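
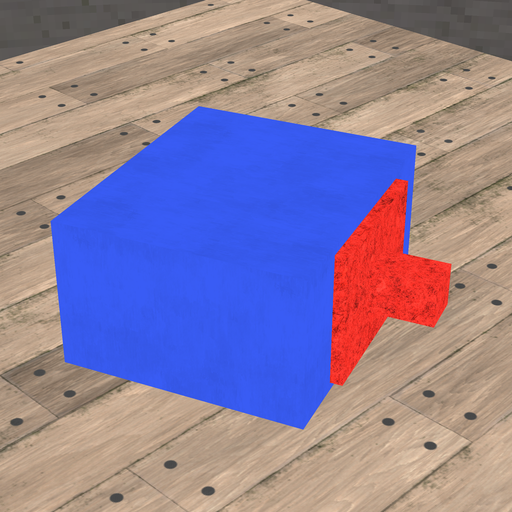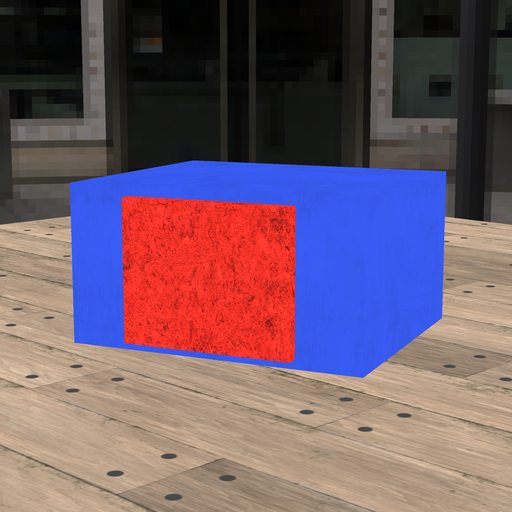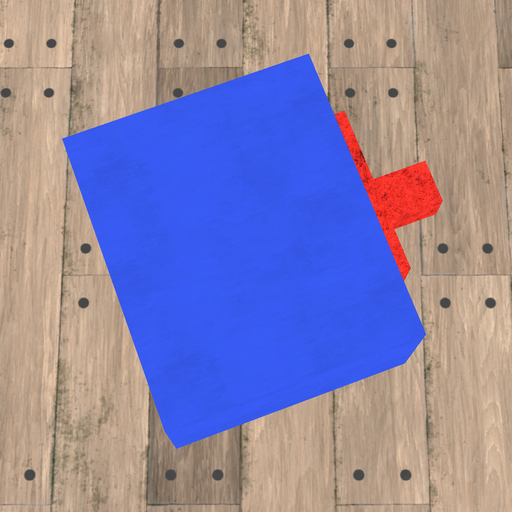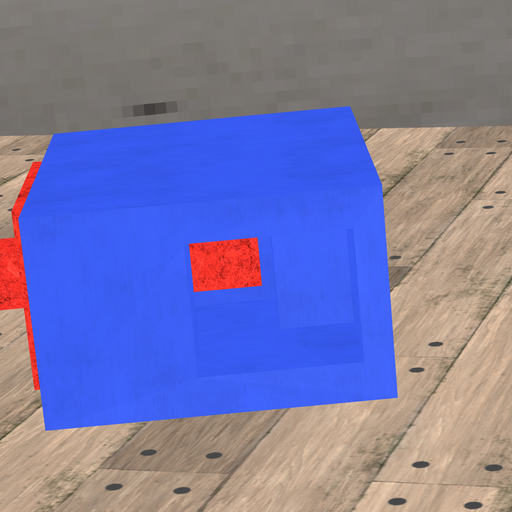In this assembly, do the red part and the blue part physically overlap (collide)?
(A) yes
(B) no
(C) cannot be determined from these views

(B) no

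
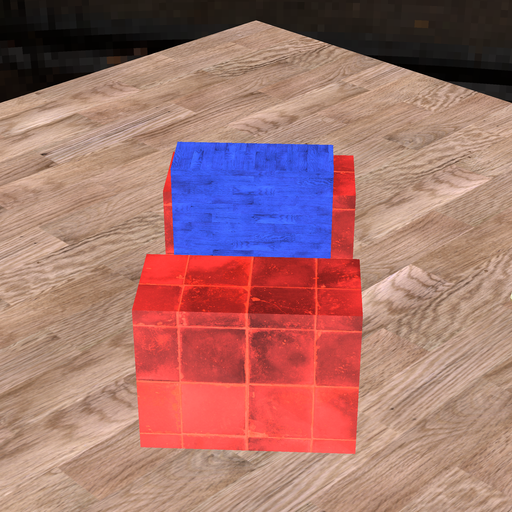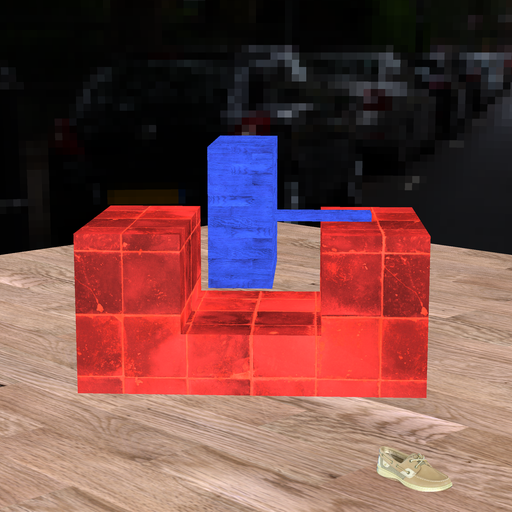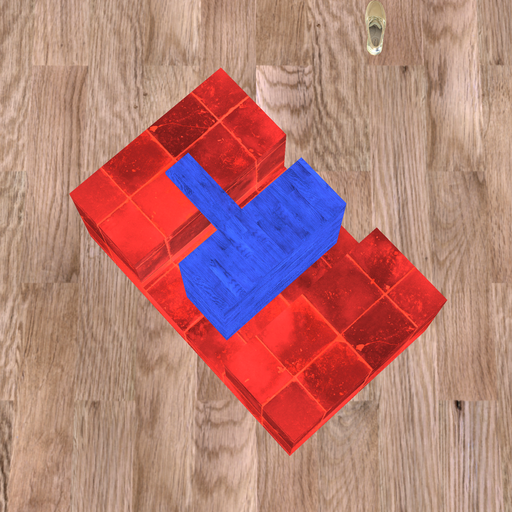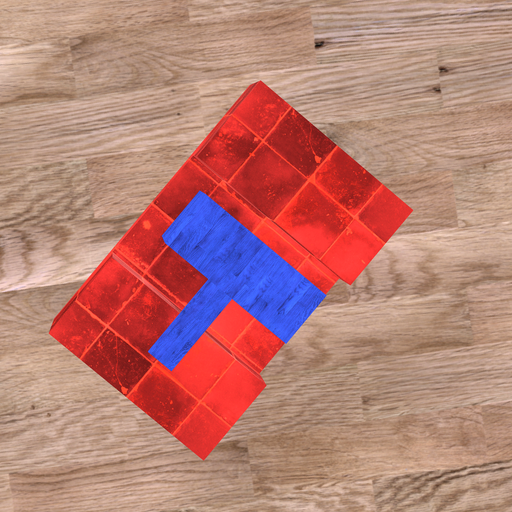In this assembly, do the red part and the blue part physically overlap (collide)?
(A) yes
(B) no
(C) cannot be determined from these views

(B) no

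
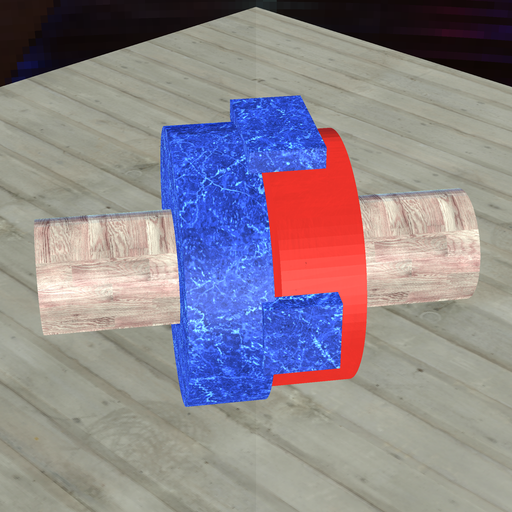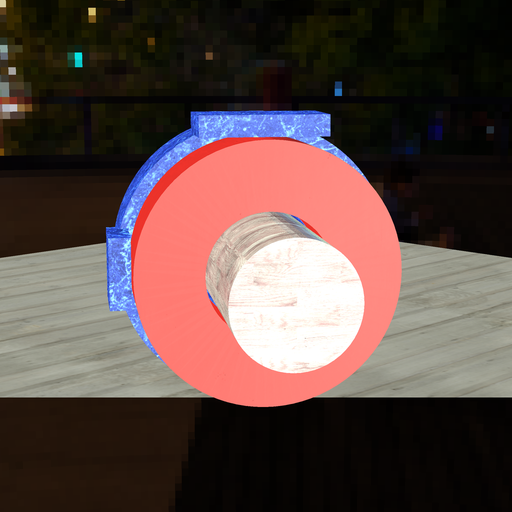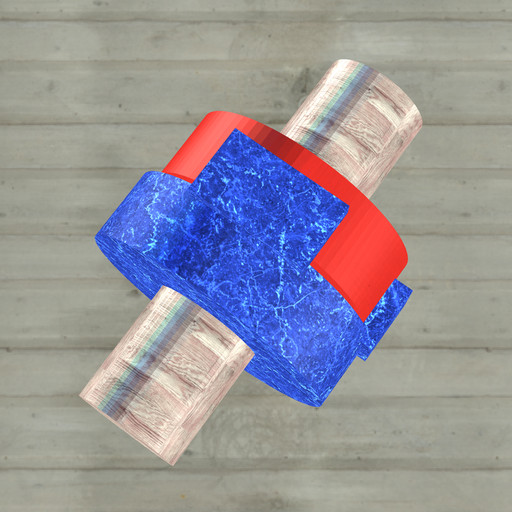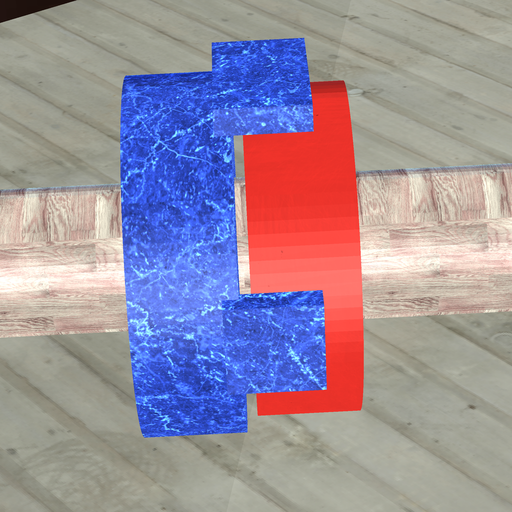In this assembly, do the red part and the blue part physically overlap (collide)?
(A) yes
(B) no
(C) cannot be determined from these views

(B) no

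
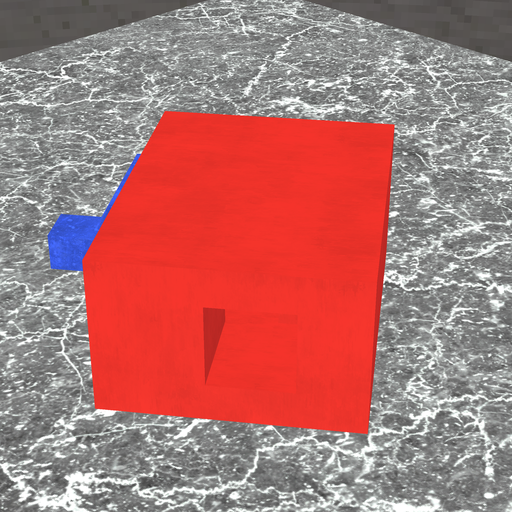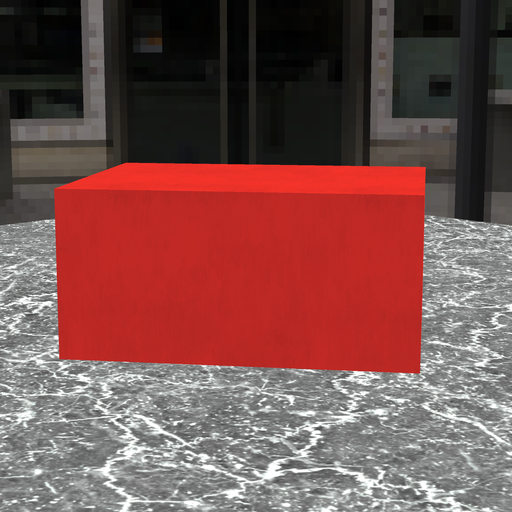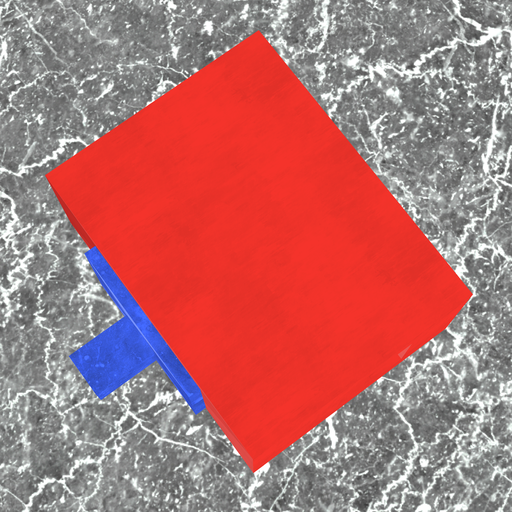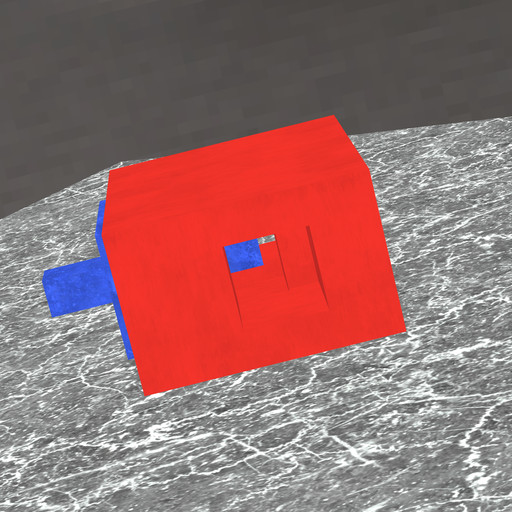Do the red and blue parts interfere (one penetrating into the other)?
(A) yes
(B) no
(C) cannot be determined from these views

(B) no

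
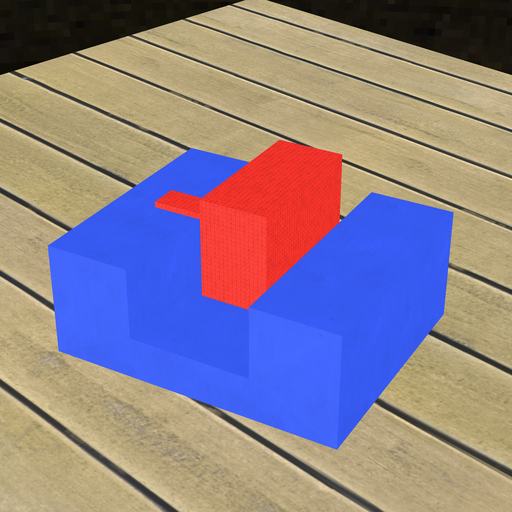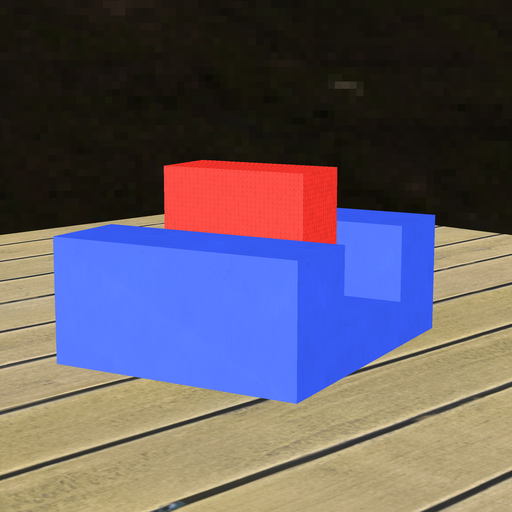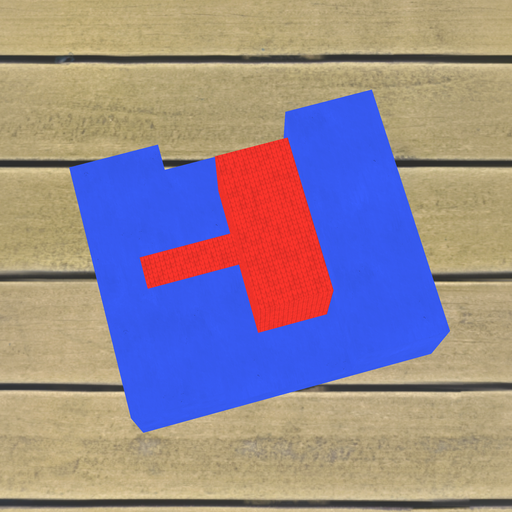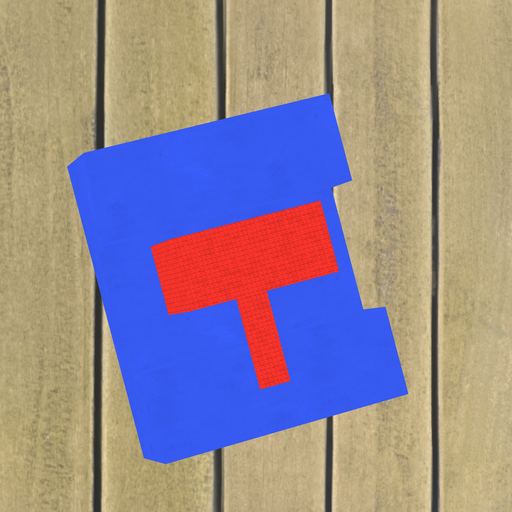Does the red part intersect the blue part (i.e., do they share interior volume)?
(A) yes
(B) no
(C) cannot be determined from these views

(B) no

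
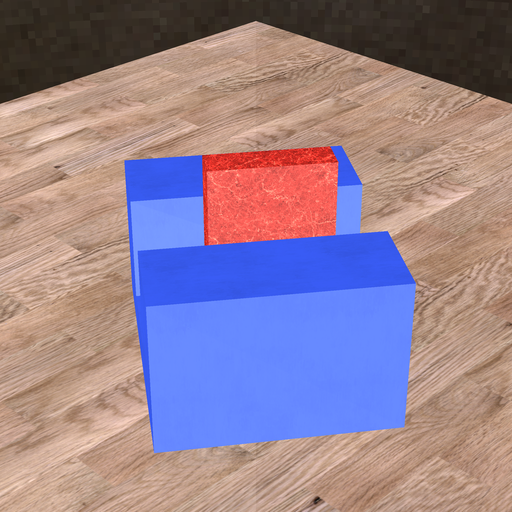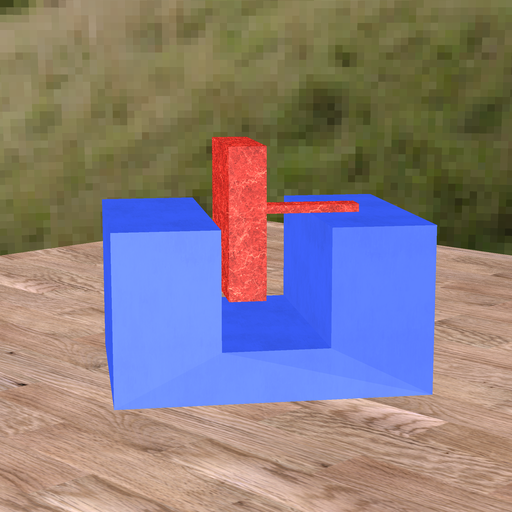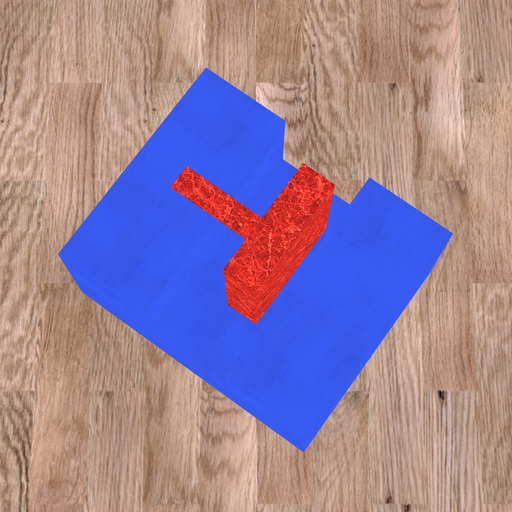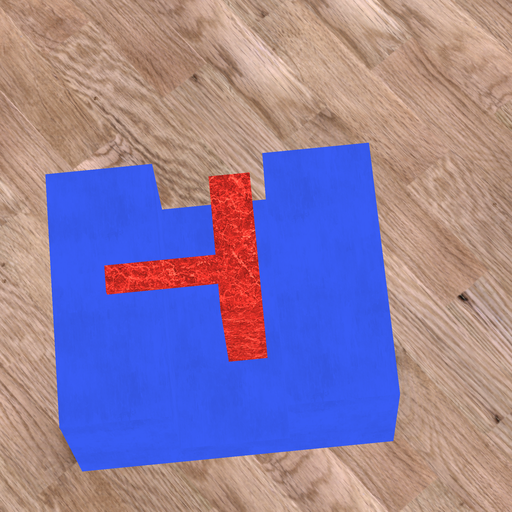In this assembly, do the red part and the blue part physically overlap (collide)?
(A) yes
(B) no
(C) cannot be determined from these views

(B) no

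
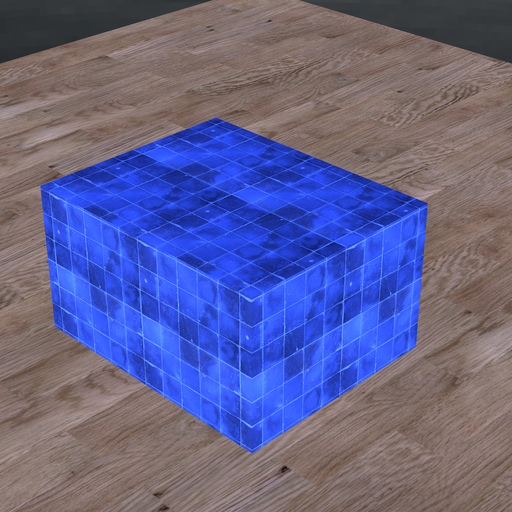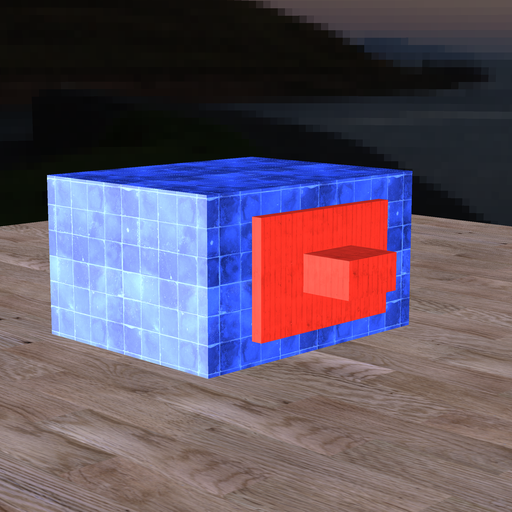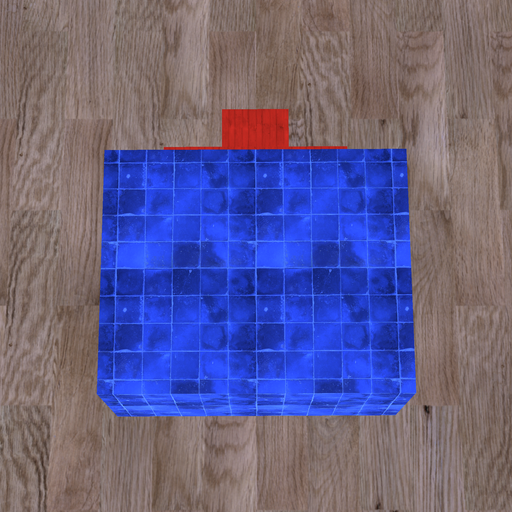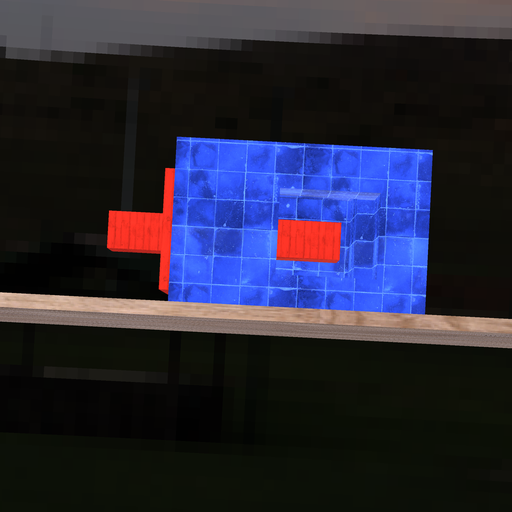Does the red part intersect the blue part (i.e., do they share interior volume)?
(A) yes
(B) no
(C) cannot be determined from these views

(B) no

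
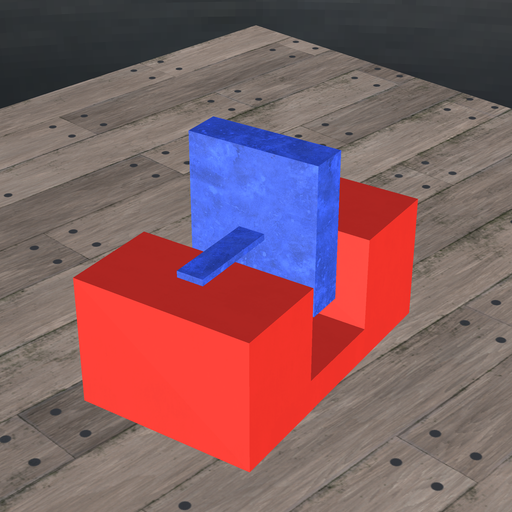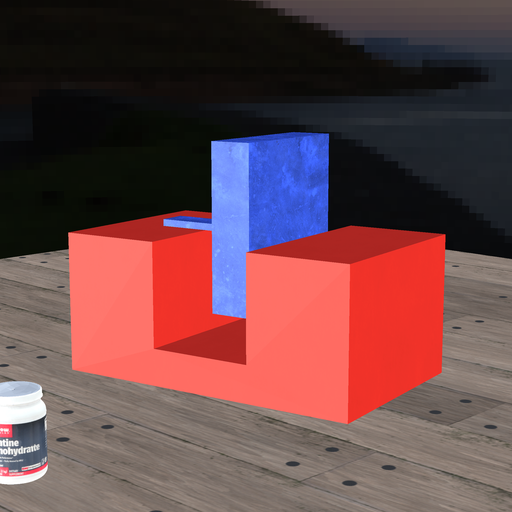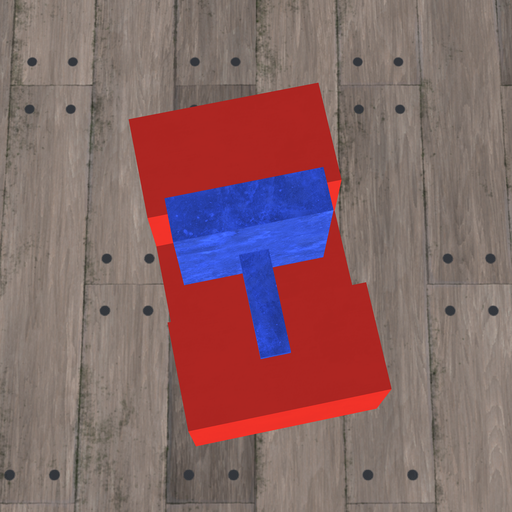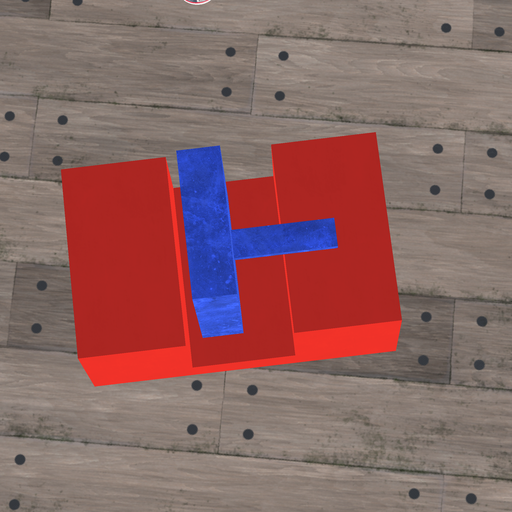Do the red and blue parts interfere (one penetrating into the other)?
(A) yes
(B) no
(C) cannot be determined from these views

(B) no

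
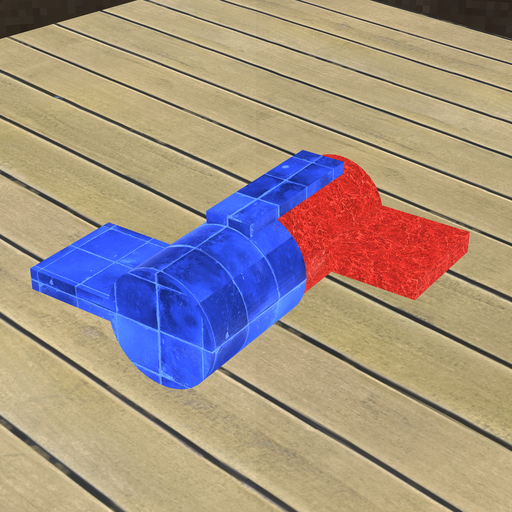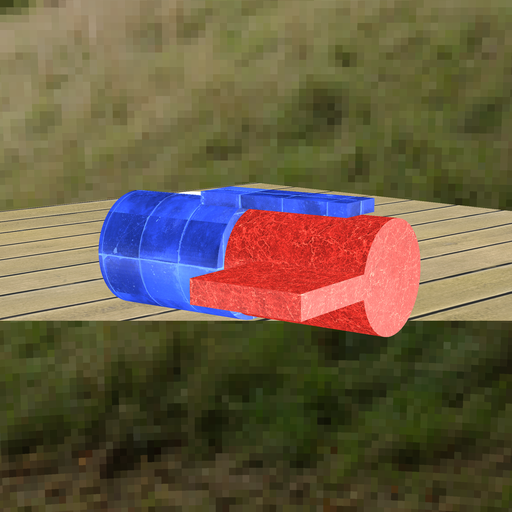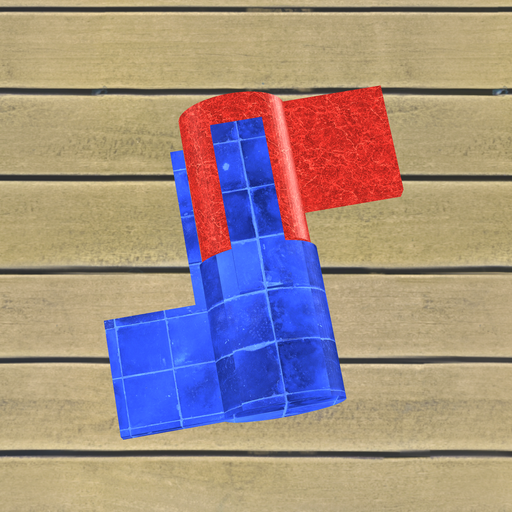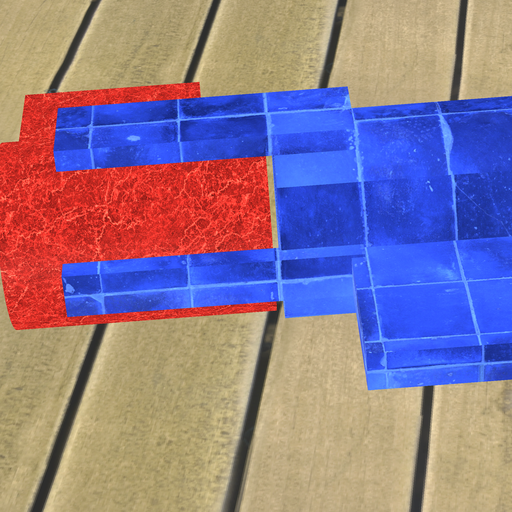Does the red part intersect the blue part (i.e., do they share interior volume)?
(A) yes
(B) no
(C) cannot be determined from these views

(B) no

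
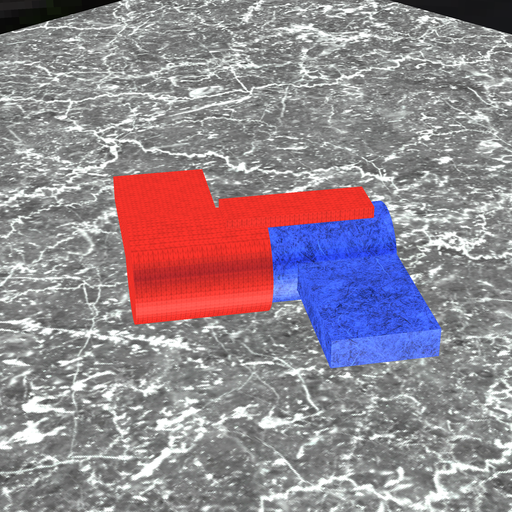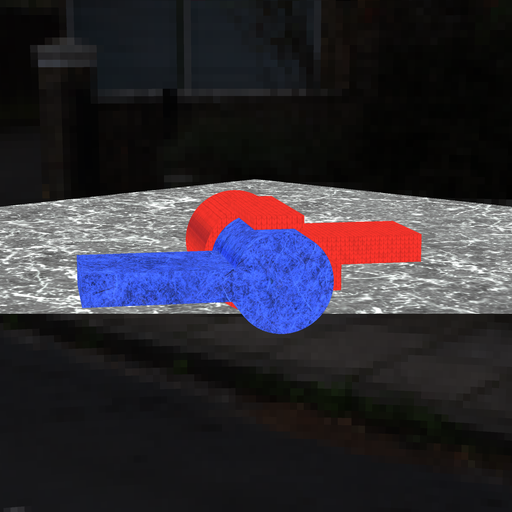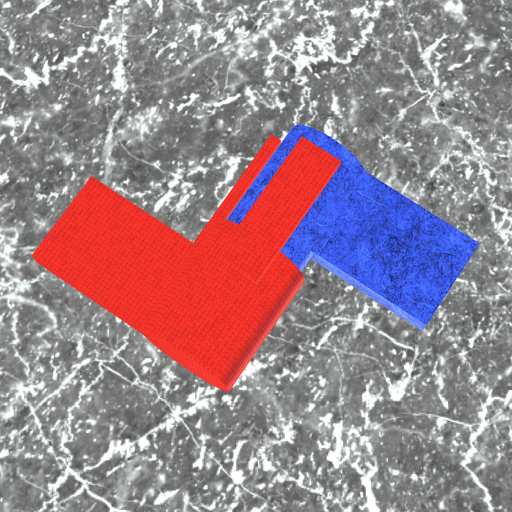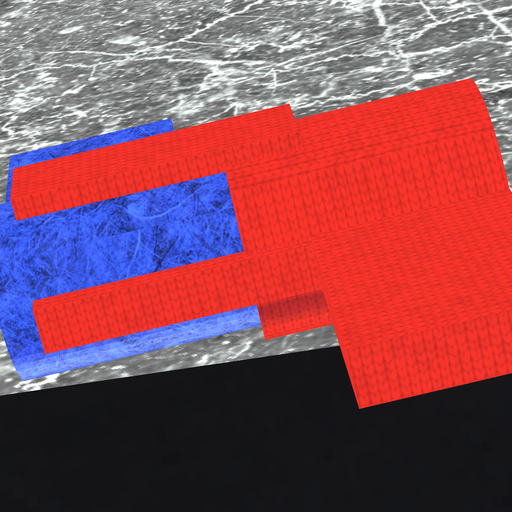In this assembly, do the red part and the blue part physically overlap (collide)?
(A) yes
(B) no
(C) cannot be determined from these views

(A) yes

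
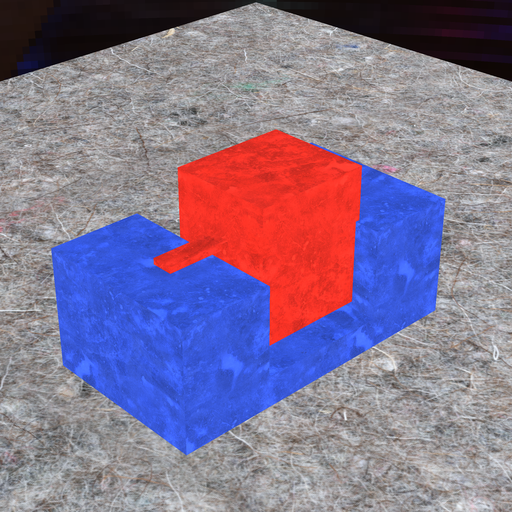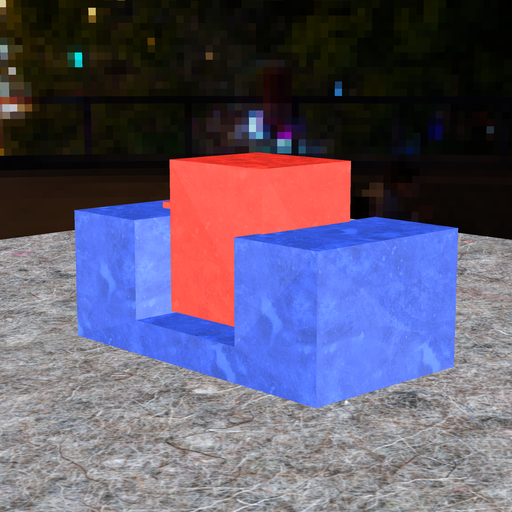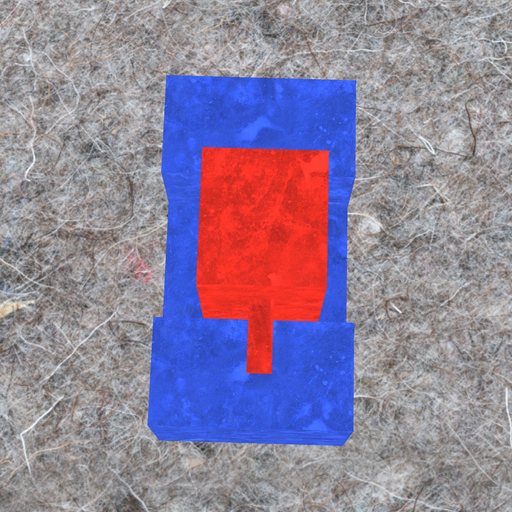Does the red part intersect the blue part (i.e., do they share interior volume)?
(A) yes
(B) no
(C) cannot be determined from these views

(C) cannot be determined from these views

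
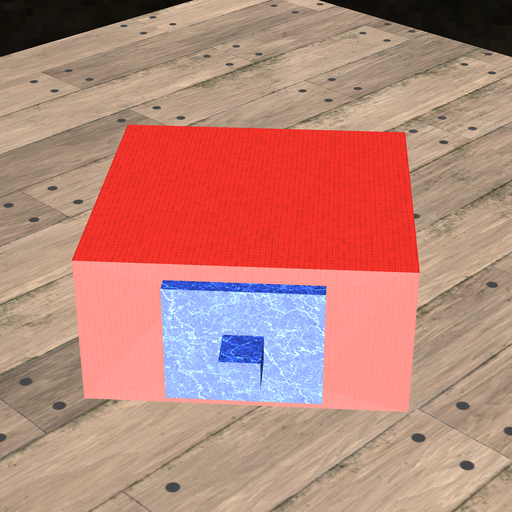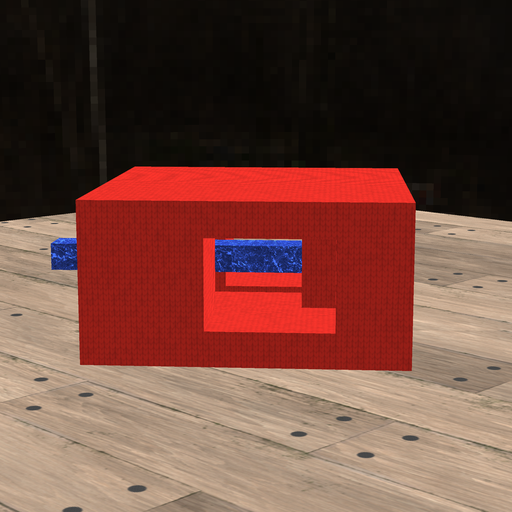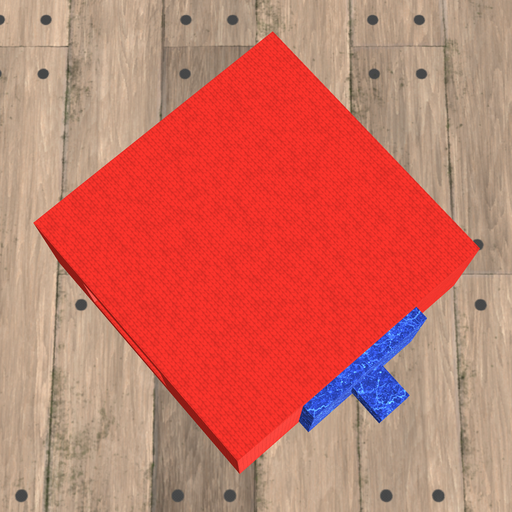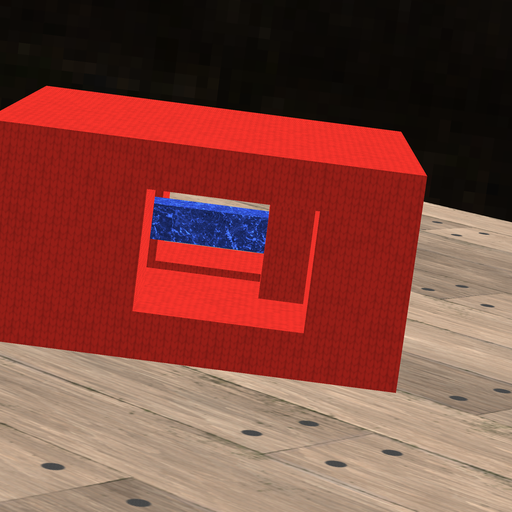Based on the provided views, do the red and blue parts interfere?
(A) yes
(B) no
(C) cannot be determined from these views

(A) yes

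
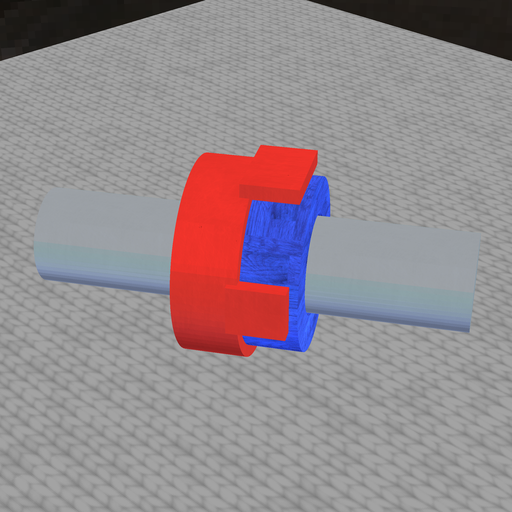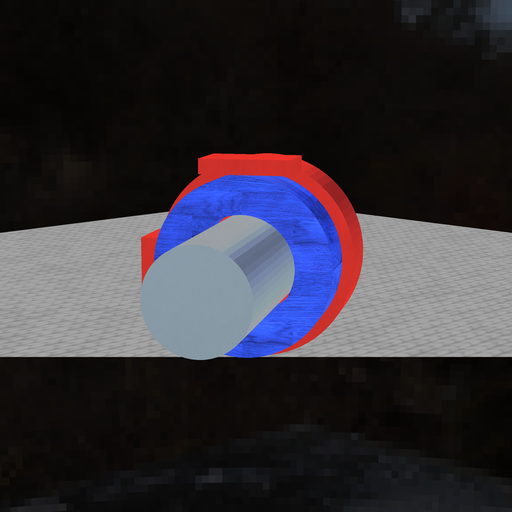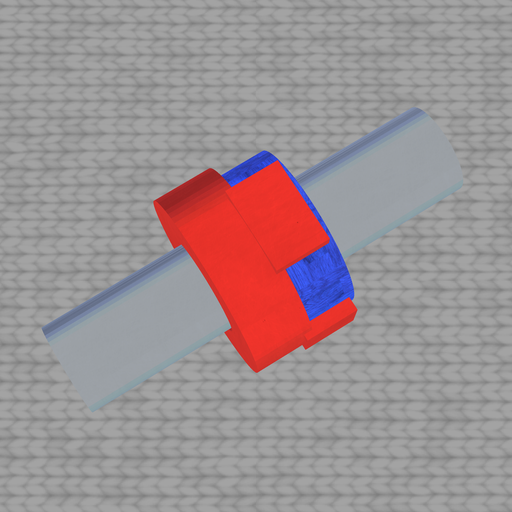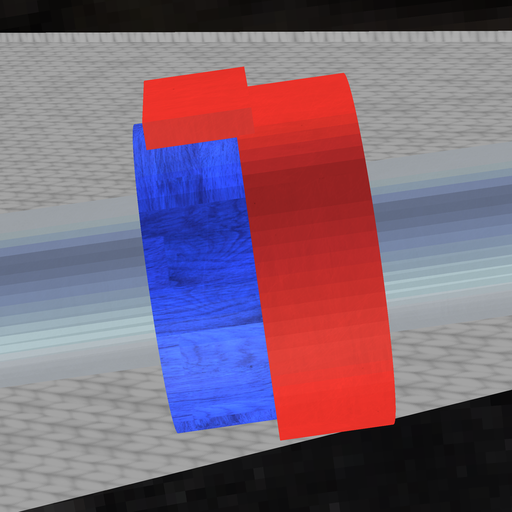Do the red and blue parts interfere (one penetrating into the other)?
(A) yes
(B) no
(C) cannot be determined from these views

(A) yes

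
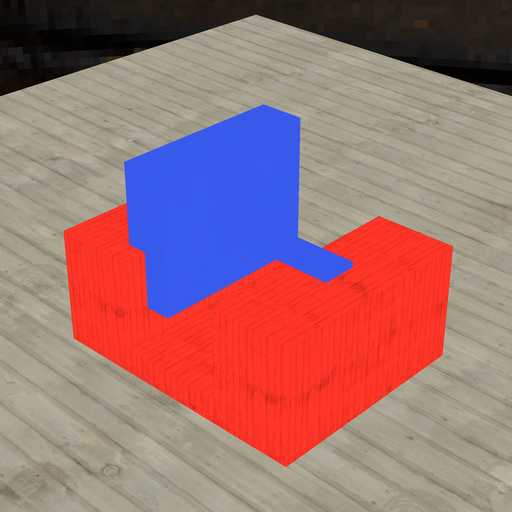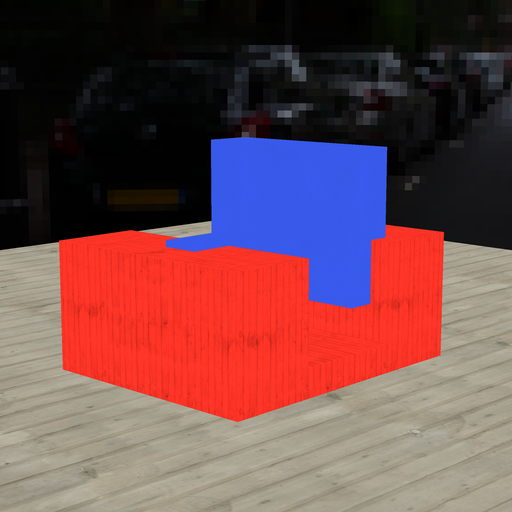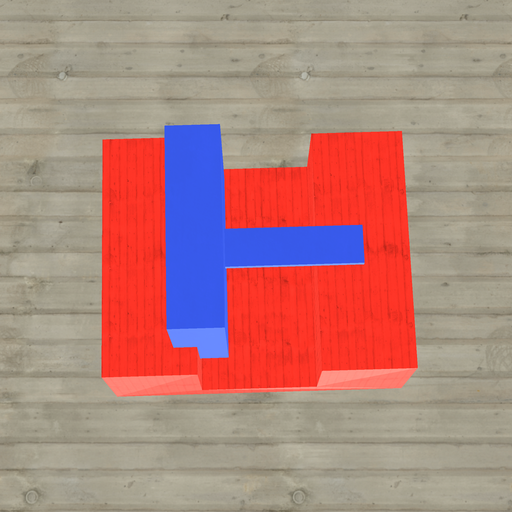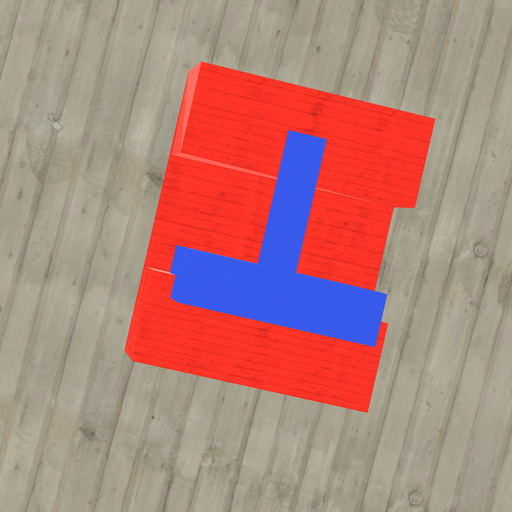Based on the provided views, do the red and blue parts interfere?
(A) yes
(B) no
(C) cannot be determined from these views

(A) yes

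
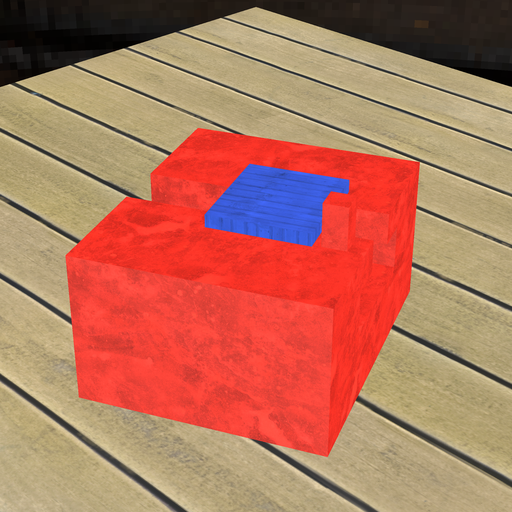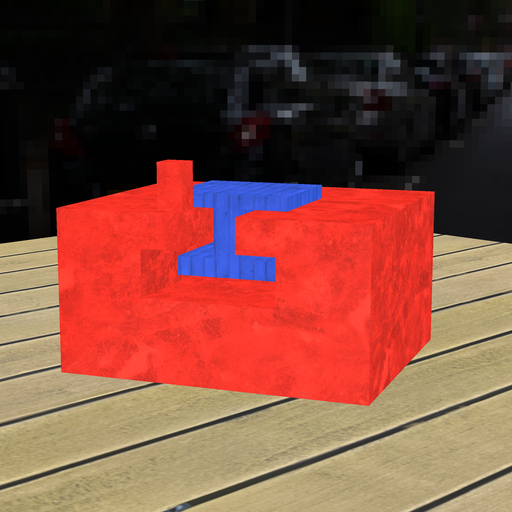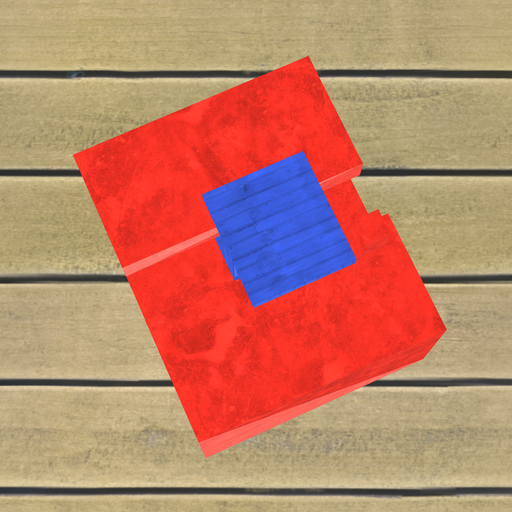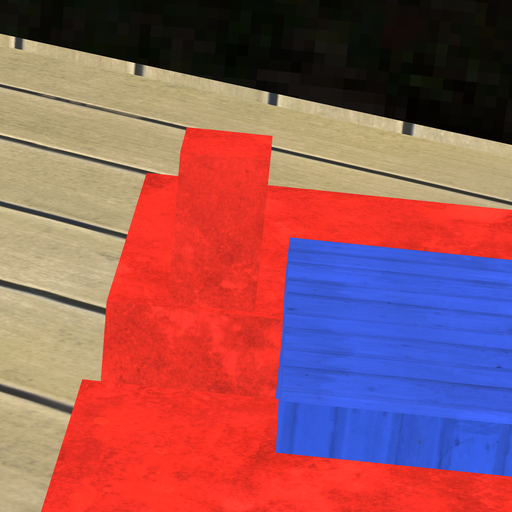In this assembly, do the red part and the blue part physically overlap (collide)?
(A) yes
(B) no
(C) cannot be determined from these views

(B) no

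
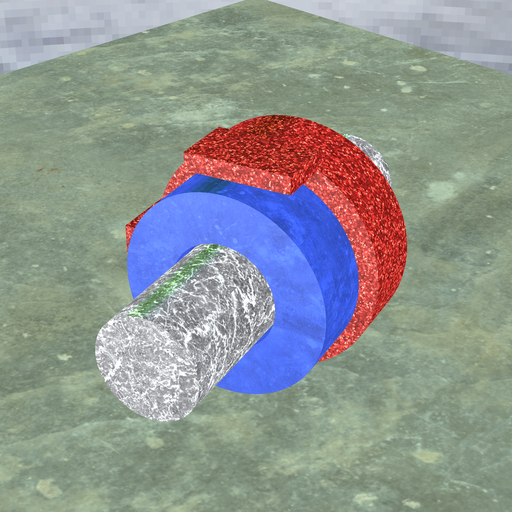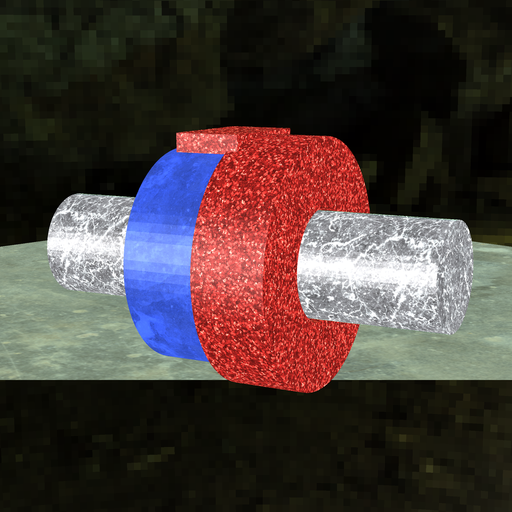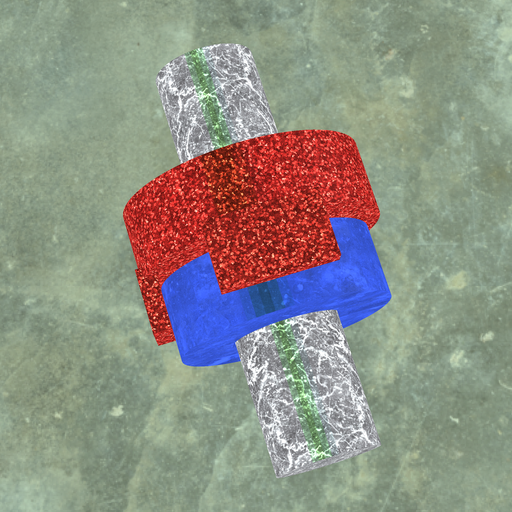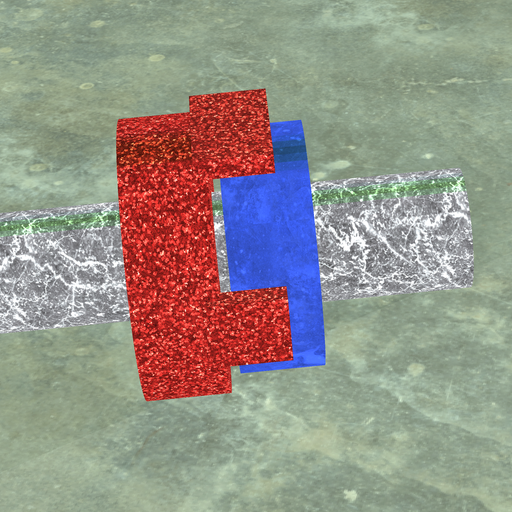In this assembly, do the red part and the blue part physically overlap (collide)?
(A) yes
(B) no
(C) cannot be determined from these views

(B) no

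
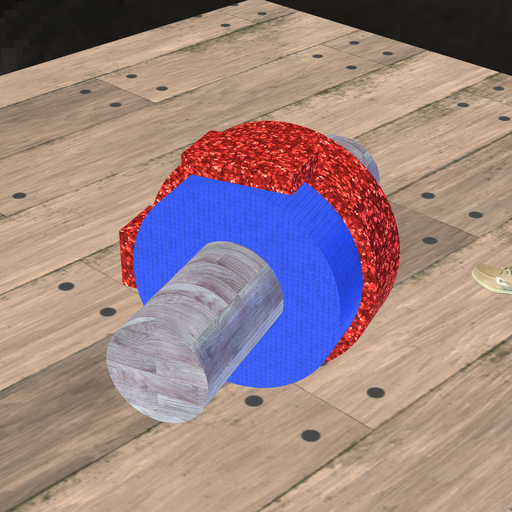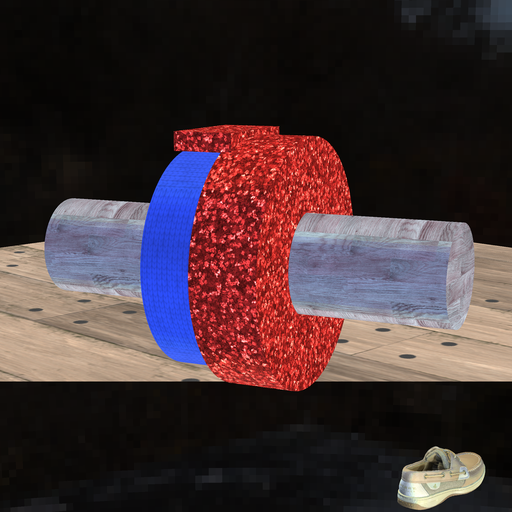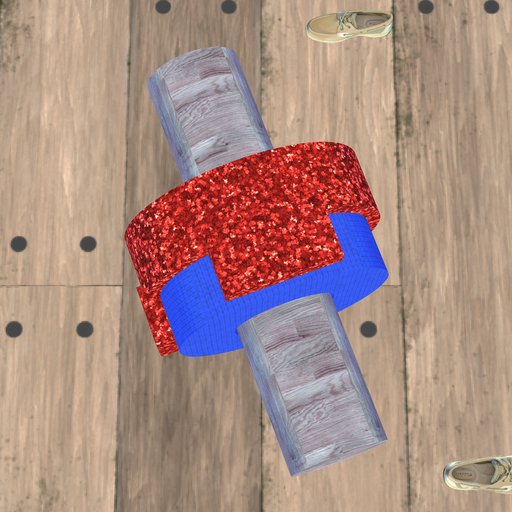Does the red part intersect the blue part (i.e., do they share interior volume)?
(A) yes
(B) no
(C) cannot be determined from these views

(A) yes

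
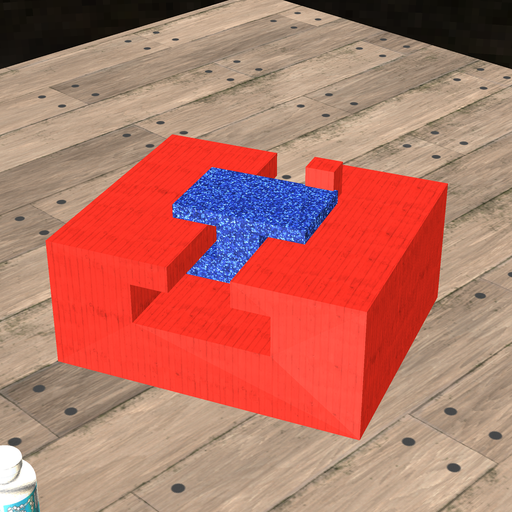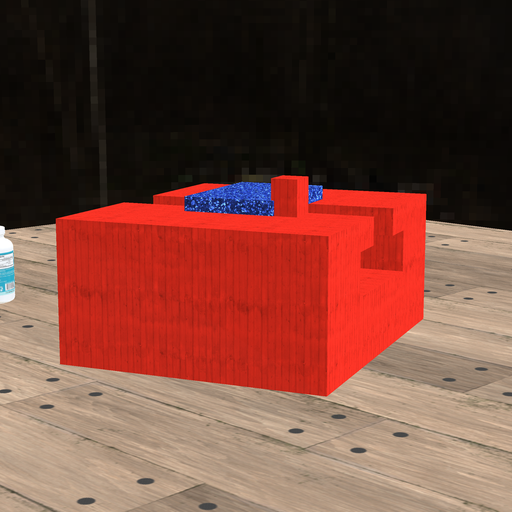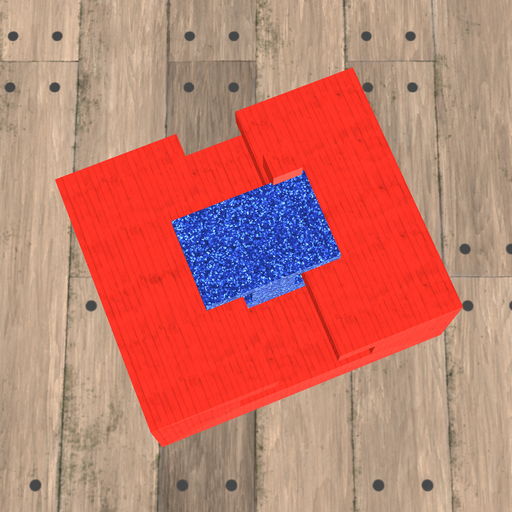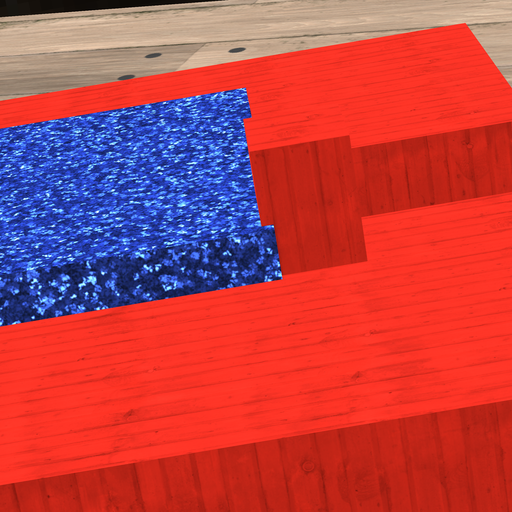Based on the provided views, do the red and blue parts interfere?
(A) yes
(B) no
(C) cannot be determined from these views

(A) yes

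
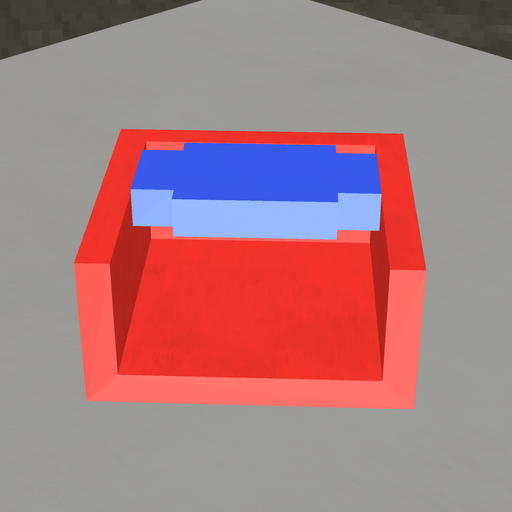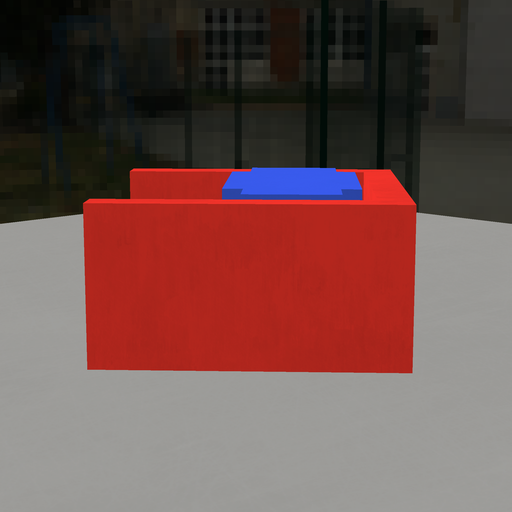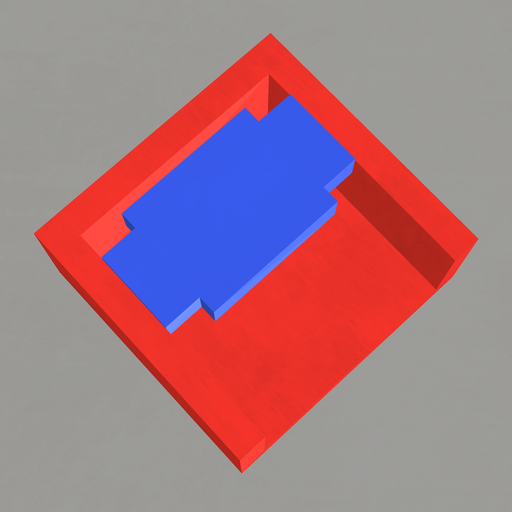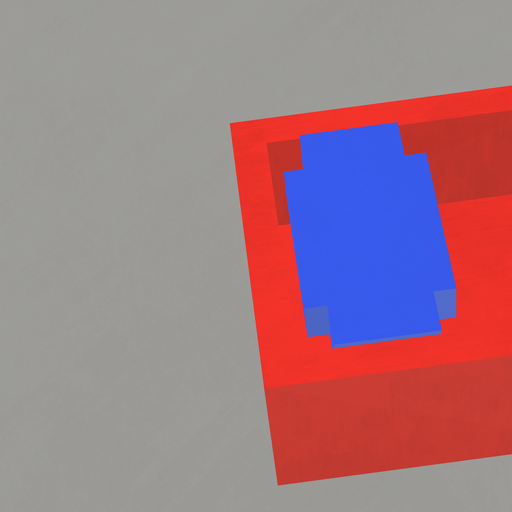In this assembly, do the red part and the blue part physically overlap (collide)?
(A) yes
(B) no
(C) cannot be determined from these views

(B) no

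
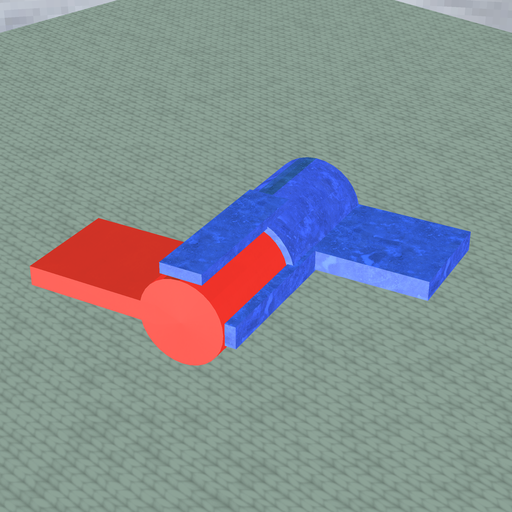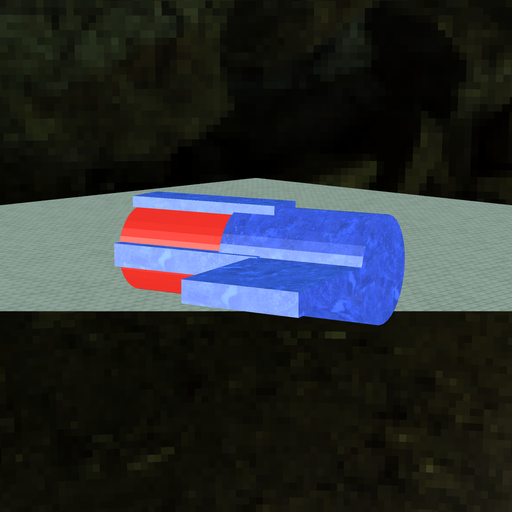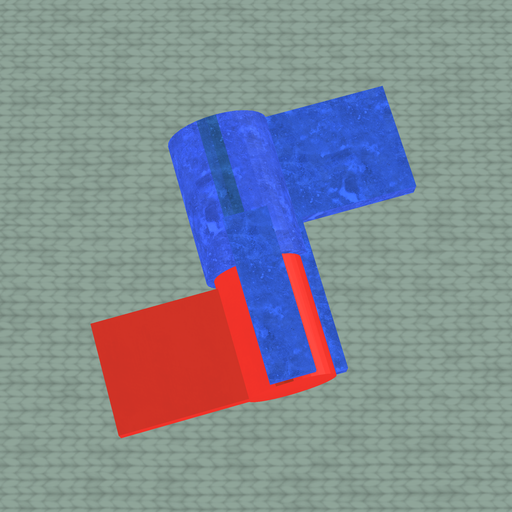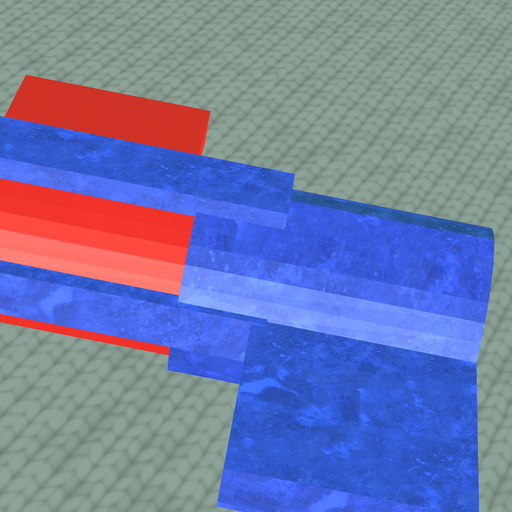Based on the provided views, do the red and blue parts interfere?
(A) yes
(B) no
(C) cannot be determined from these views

(A) yes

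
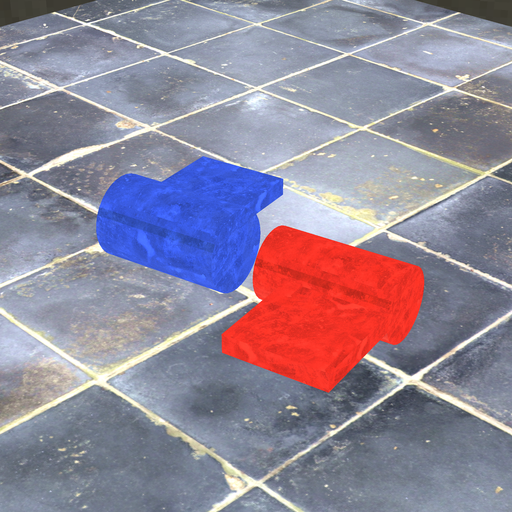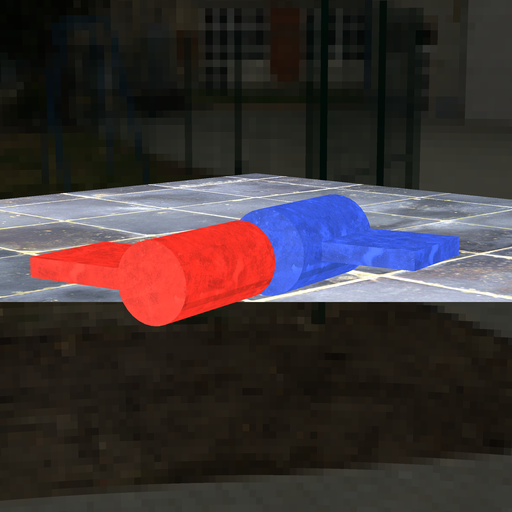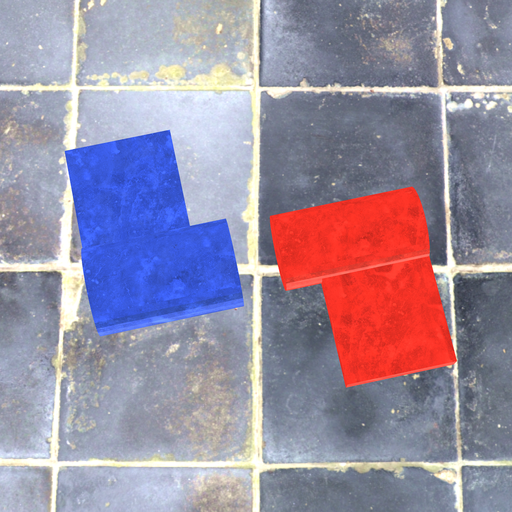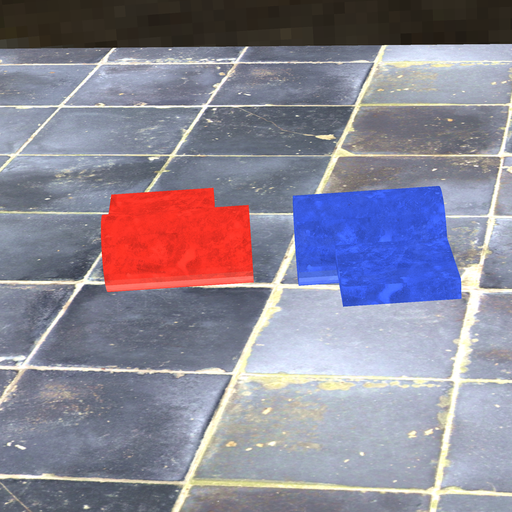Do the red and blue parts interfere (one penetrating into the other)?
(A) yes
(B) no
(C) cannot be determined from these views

(B) no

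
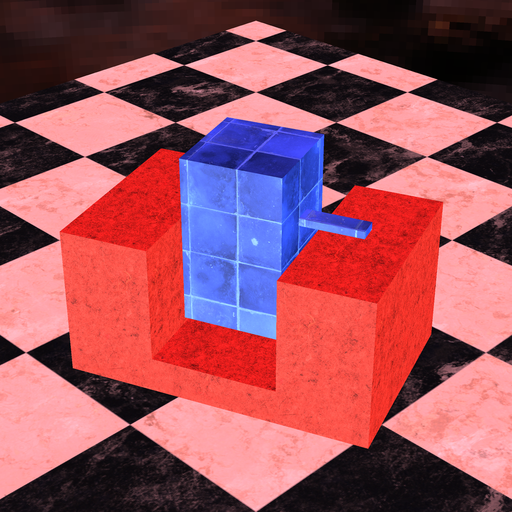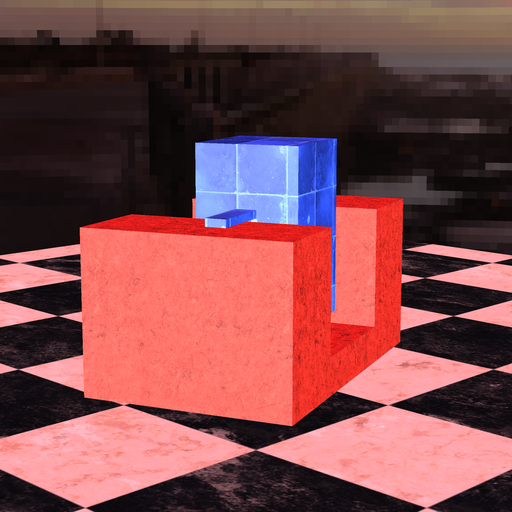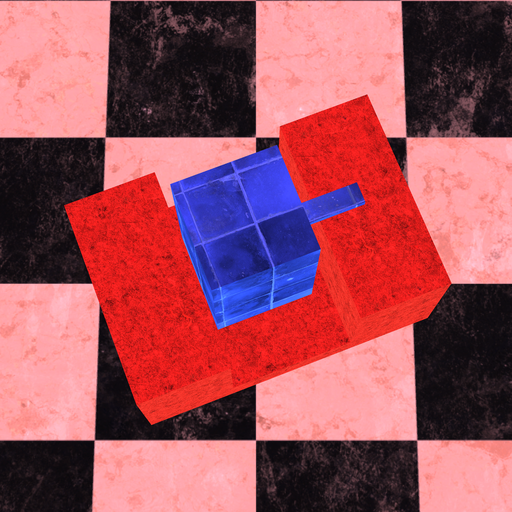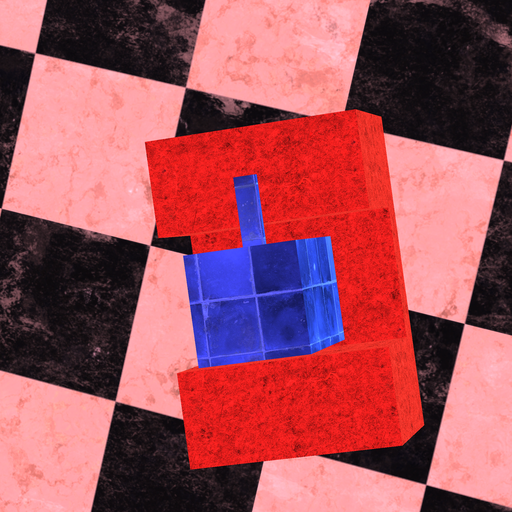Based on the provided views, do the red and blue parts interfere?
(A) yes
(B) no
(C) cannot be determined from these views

(B) no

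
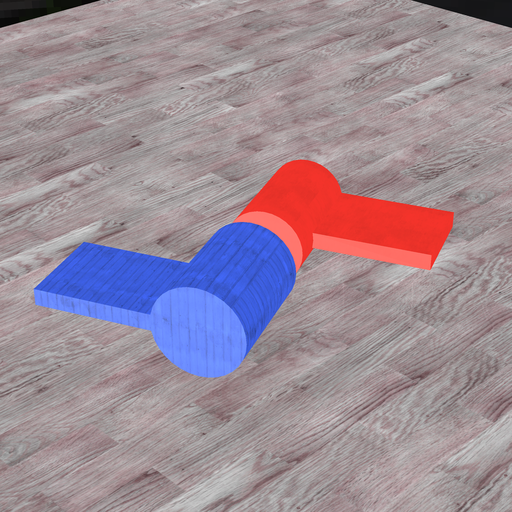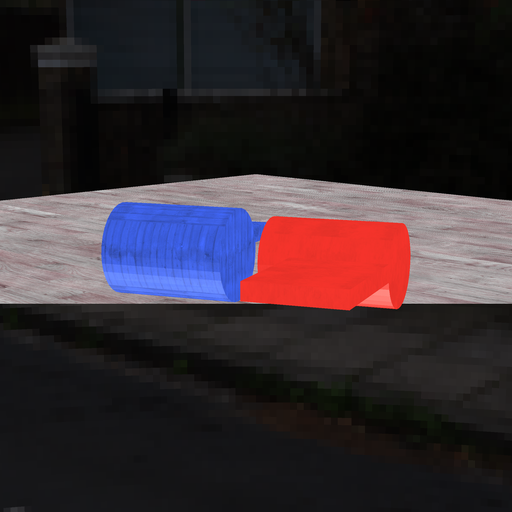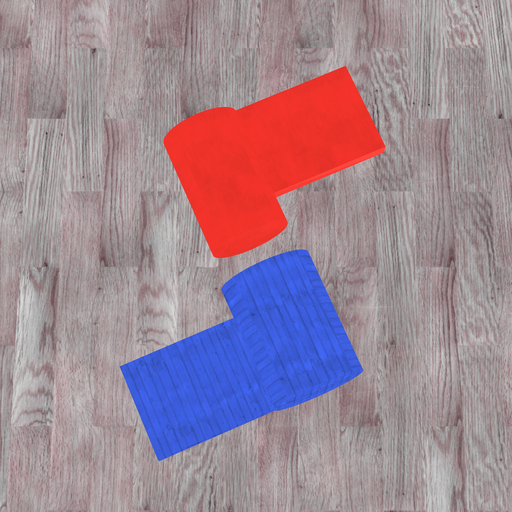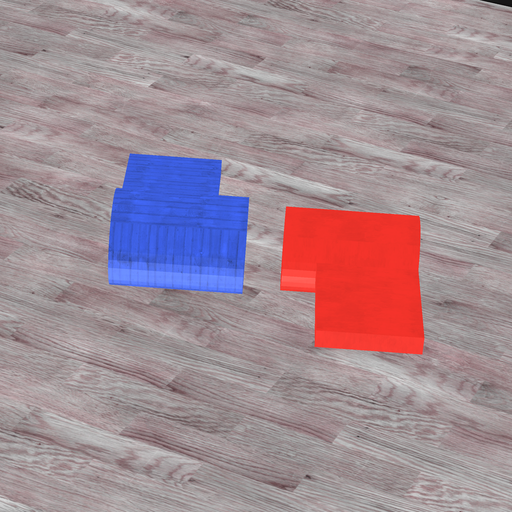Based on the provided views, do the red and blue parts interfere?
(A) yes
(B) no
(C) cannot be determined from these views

(B) no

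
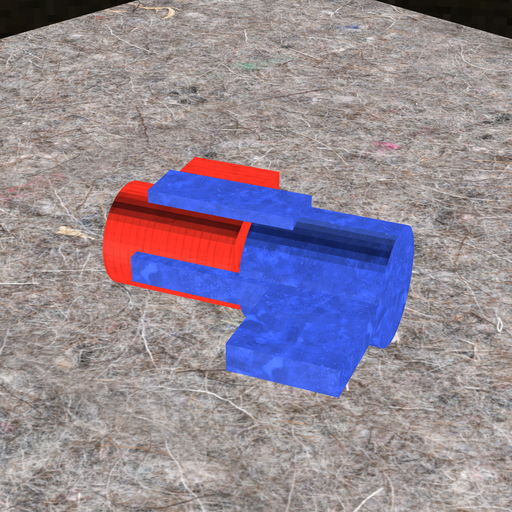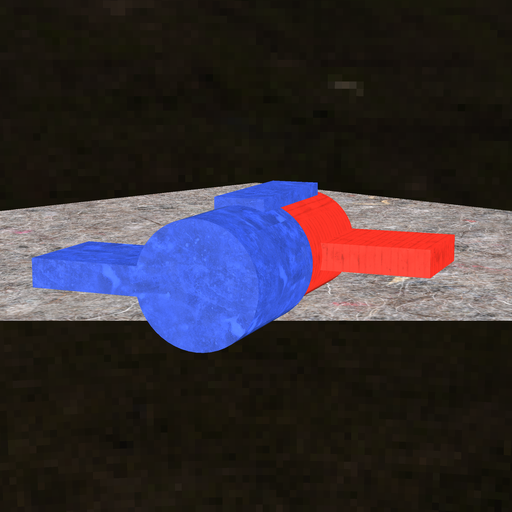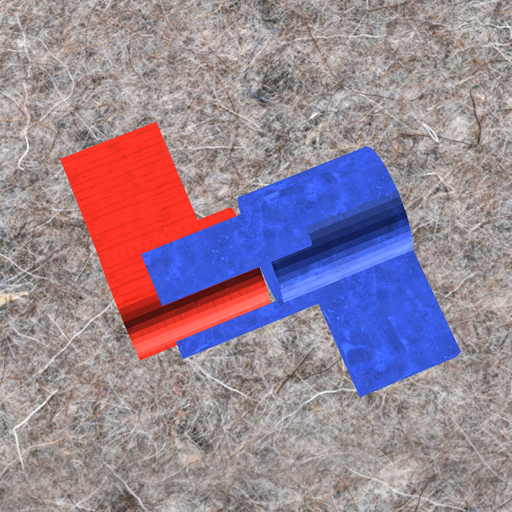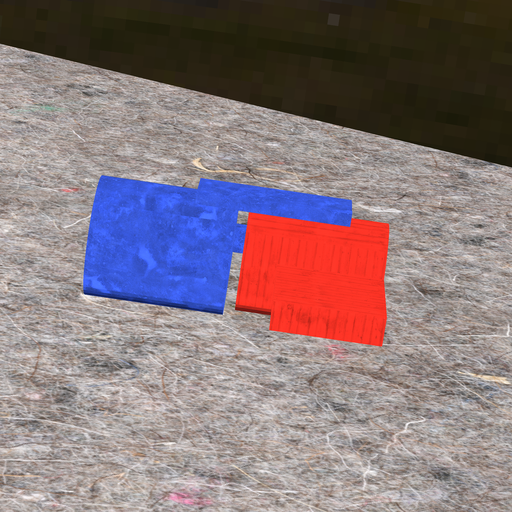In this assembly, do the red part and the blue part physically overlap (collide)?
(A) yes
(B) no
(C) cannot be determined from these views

(B) no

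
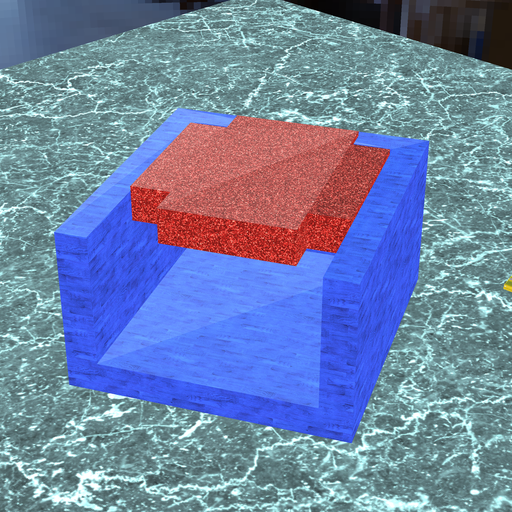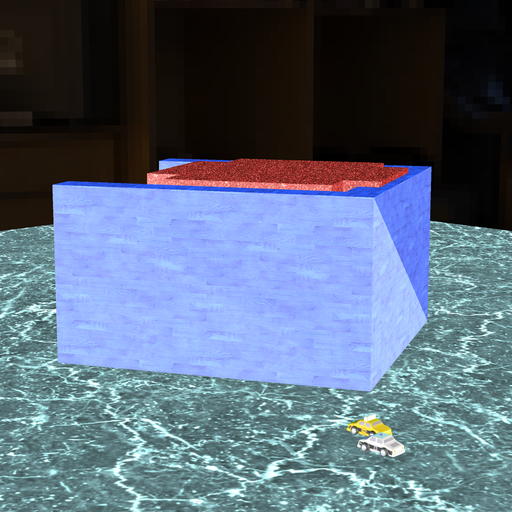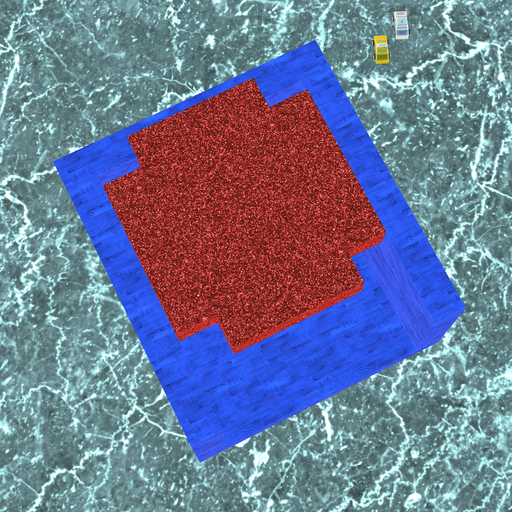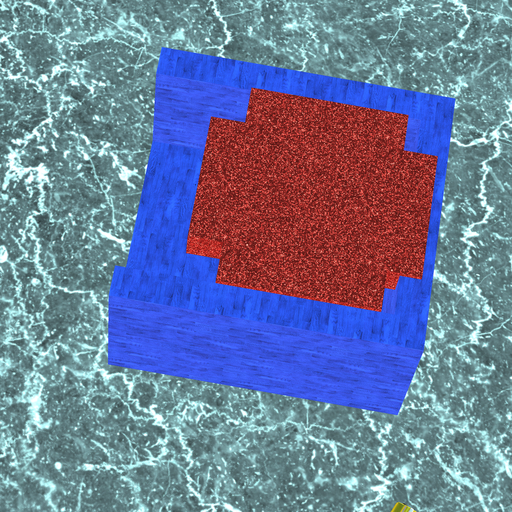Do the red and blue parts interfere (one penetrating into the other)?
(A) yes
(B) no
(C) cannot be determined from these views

(A) yes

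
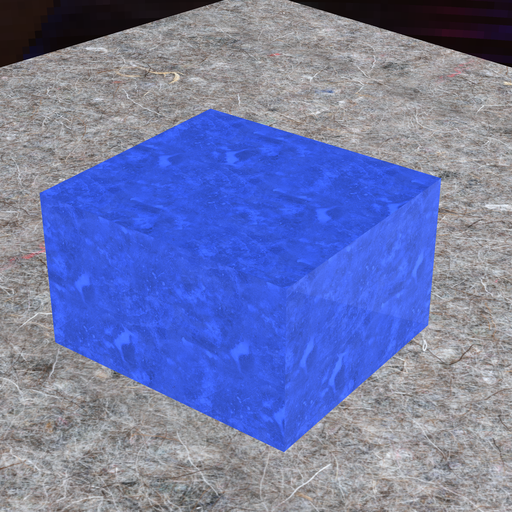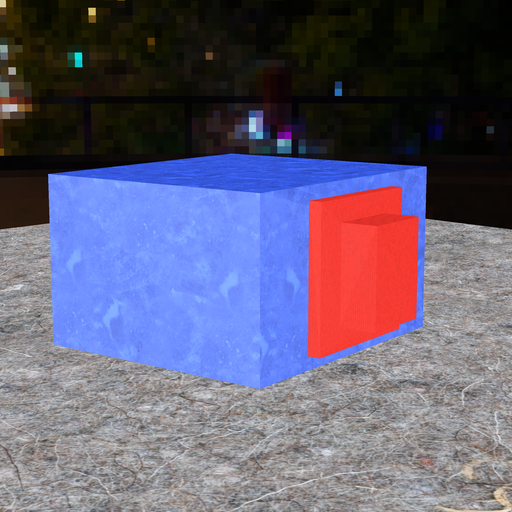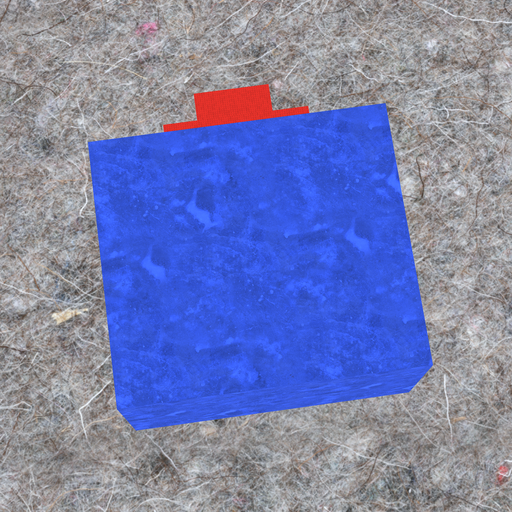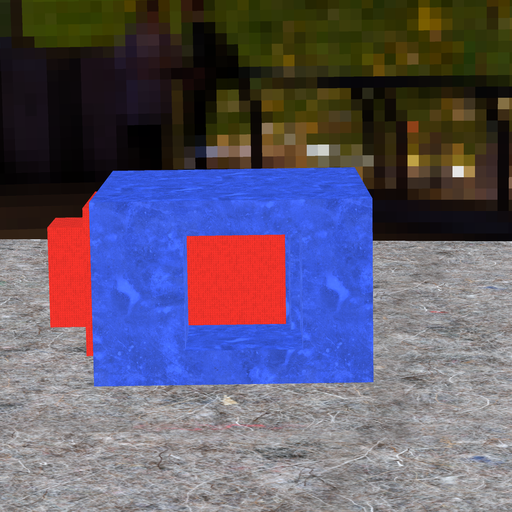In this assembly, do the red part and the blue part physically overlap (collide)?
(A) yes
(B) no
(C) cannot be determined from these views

(B) no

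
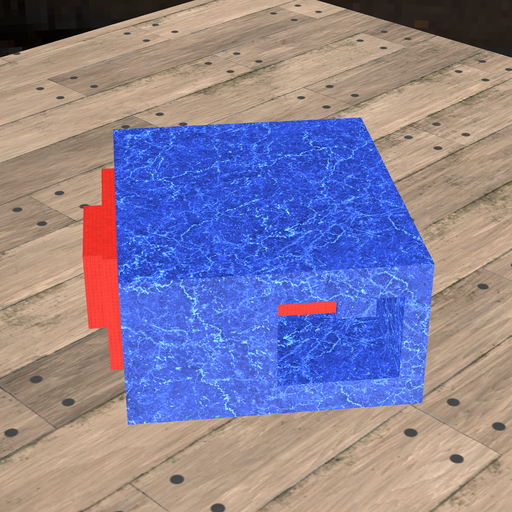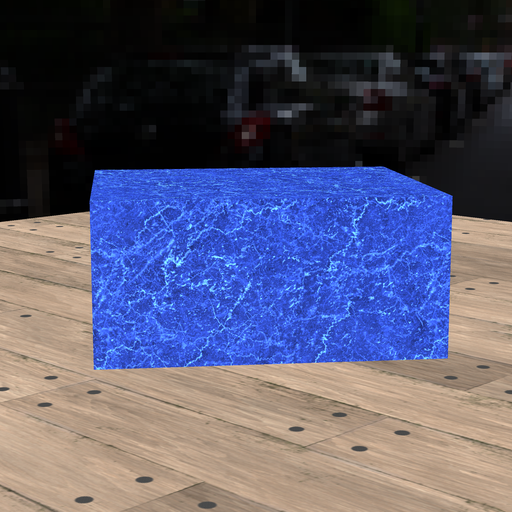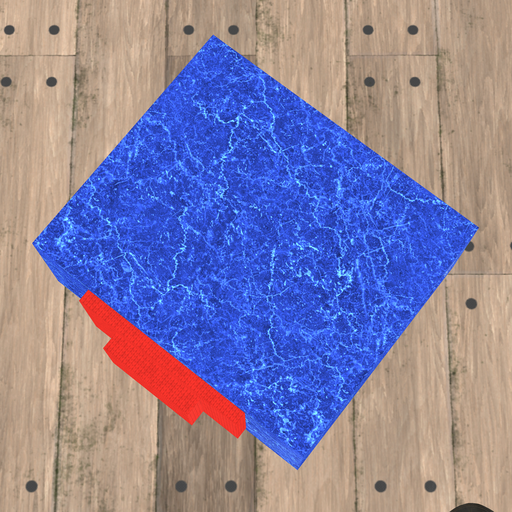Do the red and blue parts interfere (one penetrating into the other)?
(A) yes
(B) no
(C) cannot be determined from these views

(C) cannot be determined from these views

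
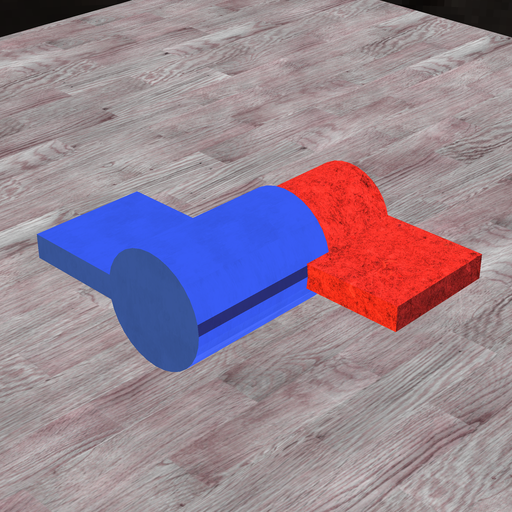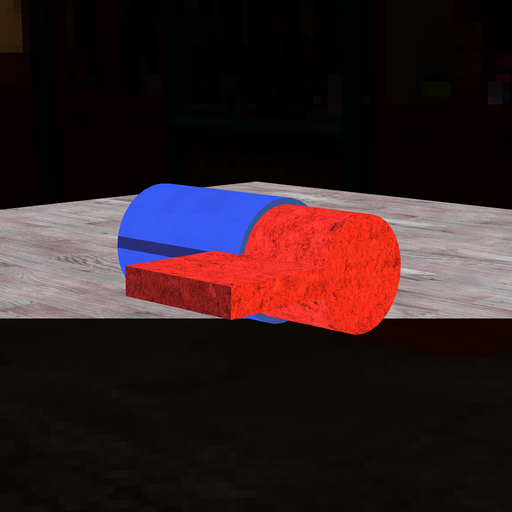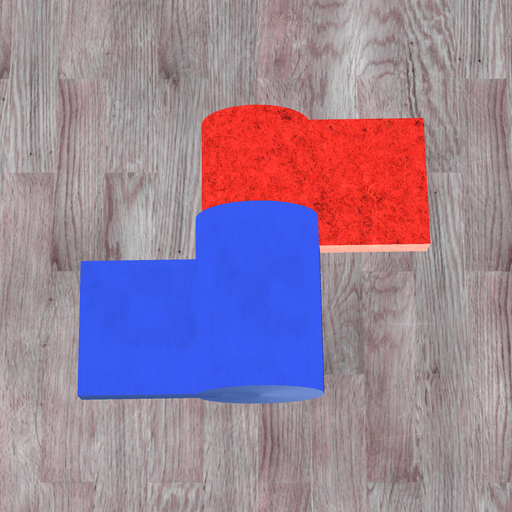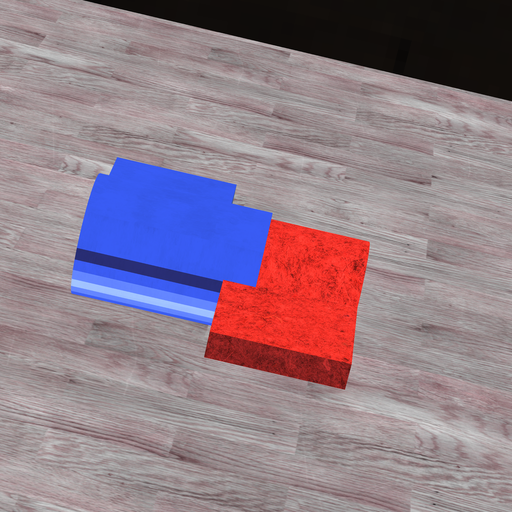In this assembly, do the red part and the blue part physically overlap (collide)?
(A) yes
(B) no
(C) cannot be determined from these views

(A) yes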